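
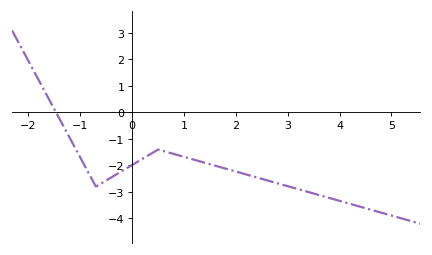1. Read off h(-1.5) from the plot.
0.1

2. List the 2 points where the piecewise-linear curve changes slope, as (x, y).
(-0.7, -2.8); (0.5, -1.4)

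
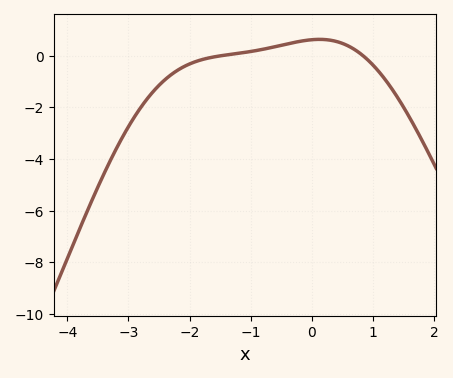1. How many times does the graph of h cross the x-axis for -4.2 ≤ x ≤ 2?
2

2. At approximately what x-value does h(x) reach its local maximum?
0.123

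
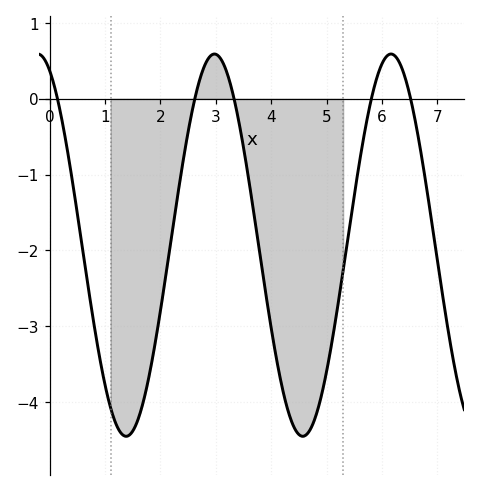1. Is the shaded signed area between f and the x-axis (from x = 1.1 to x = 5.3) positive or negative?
negative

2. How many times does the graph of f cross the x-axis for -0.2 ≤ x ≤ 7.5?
5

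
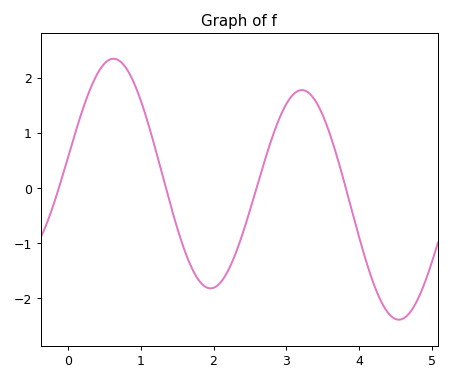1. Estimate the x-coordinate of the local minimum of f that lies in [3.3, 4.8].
4.54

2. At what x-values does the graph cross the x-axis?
-0.124, 1.35, 2.59, 3.82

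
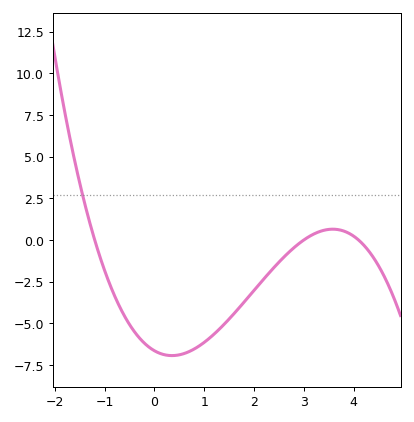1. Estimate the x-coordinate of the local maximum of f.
3.6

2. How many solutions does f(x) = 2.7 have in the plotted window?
1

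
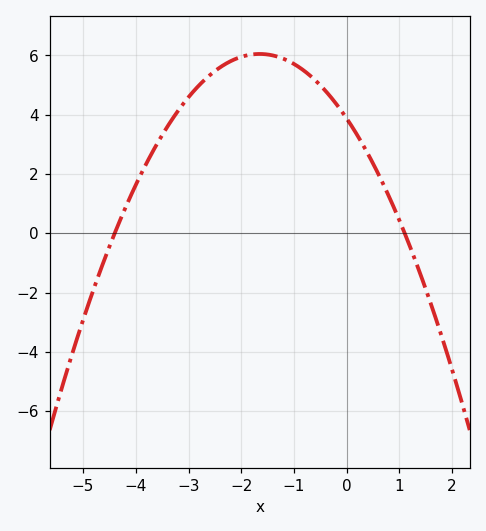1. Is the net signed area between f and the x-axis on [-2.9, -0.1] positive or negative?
positive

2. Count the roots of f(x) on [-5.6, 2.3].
2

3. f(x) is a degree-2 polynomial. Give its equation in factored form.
y = -0.8(x + 4.4)(x - 1.1)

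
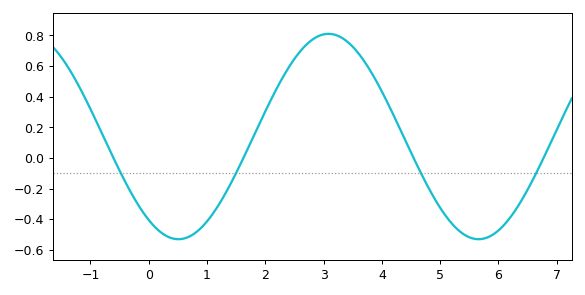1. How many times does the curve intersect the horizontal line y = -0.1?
4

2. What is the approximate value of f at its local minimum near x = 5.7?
-0.53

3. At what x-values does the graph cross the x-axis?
-0.605, 1.62, 4.54, 6.77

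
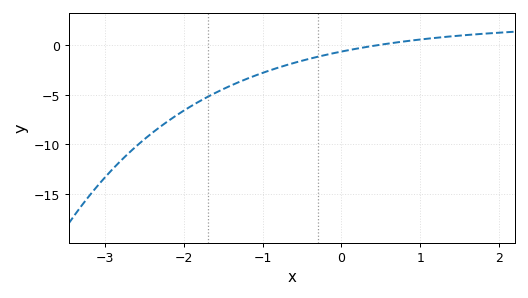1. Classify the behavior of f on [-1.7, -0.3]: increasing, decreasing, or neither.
increasing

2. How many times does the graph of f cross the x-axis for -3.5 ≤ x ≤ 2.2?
1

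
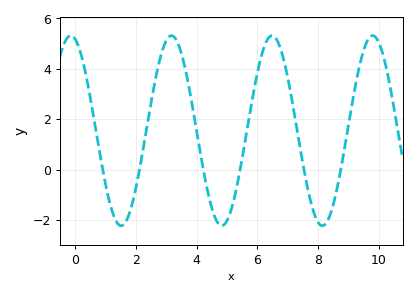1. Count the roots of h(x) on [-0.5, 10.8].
6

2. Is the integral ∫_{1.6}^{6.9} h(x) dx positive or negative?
positive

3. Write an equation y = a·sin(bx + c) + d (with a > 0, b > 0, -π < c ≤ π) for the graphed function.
y = 3.77sin(1.9x + 1.82) + 1.55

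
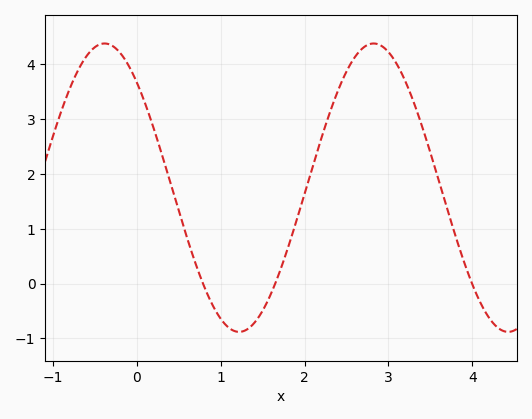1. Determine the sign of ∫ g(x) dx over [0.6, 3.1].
positive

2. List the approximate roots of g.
0.8, 1.7, 4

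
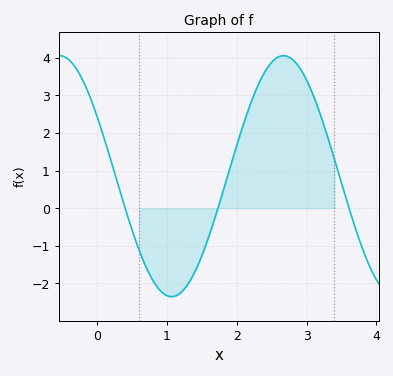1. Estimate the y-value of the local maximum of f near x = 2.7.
4.05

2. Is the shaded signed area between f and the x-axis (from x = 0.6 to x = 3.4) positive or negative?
positive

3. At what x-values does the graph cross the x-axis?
0.403, 1.73, 3.61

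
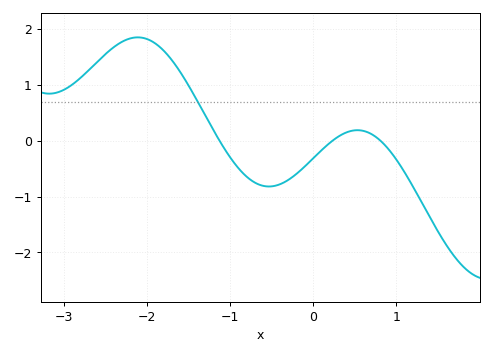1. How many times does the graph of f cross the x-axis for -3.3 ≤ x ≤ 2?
3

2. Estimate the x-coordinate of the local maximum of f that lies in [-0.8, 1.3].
0.5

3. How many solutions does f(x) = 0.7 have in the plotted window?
1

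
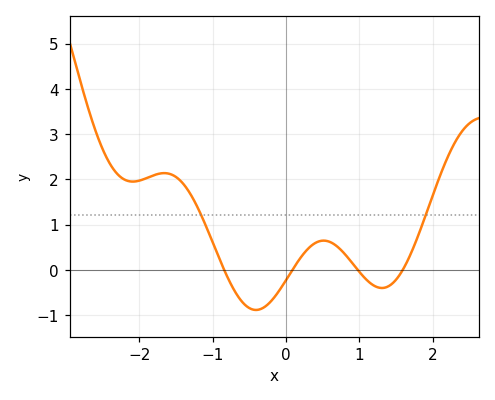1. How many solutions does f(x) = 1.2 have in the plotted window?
2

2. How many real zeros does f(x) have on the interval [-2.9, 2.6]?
4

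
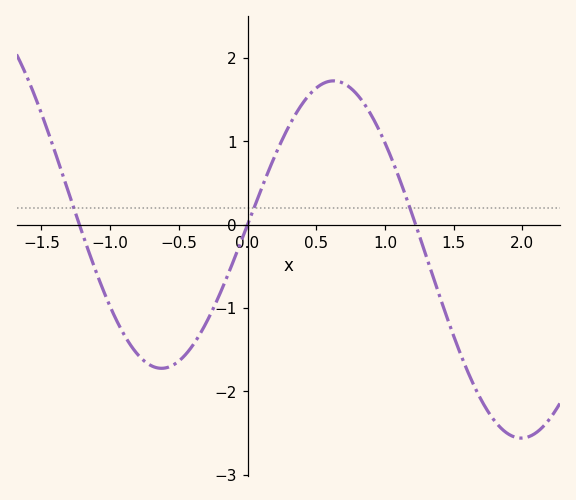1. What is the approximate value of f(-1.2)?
-0.1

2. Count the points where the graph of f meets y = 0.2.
3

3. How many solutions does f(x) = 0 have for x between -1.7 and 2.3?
3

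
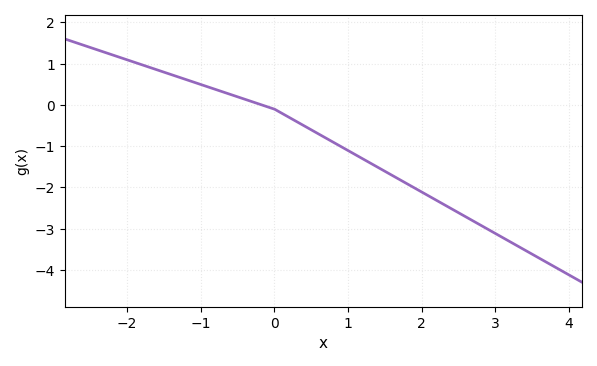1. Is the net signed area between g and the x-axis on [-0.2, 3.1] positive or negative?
negative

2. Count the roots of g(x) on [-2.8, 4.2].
1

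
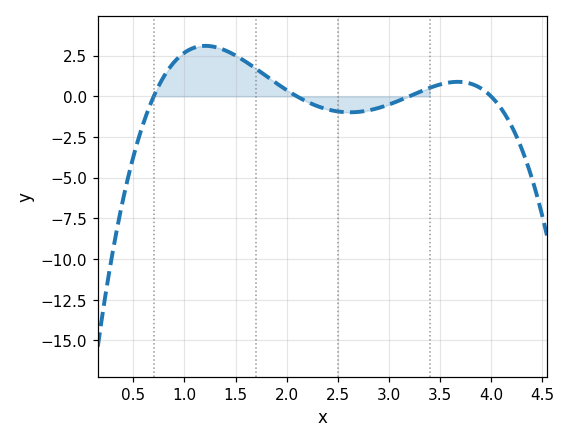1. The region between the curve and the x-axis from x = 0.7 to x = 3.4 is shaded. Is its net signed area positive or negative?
positive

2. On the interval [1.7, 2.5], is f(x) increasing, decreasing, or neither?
decreasing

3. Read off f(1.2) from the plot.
3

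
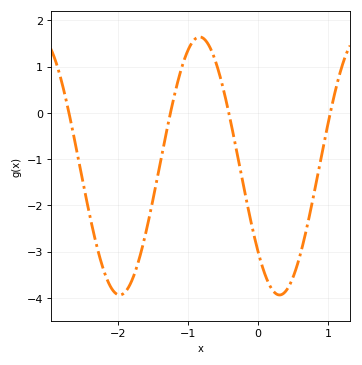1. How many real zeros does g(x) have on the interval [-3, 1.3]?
4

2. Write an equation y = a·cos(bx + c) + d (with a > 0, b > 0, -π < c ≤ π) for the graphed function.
y = 2.79cos(2.75x + 2.29) - 1.15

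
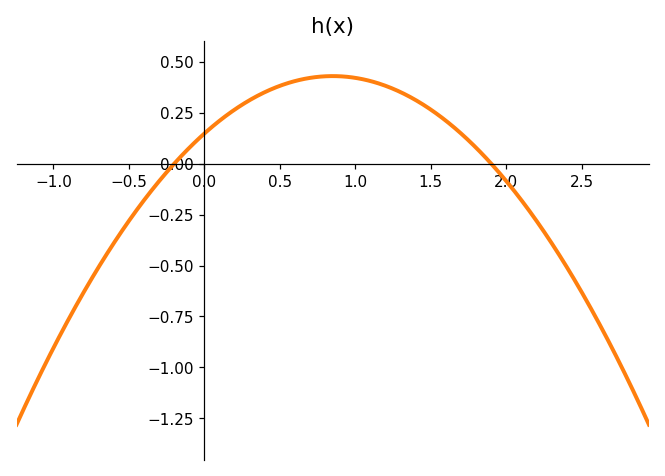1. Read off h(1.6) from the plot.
0.211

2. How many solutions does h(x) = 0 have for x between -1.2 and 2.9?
2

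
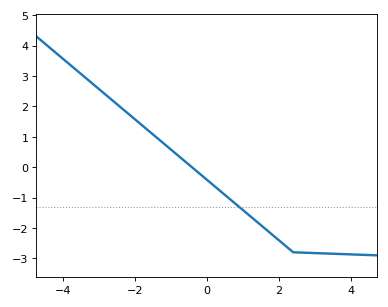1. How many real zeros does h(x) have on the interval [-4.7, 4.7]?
1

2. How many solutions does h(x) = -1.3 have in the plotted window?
1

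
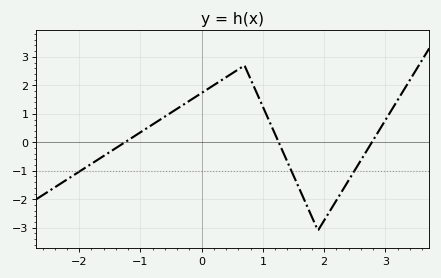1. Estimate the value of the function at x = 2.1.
-2.4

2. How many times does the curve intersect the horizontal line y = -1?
3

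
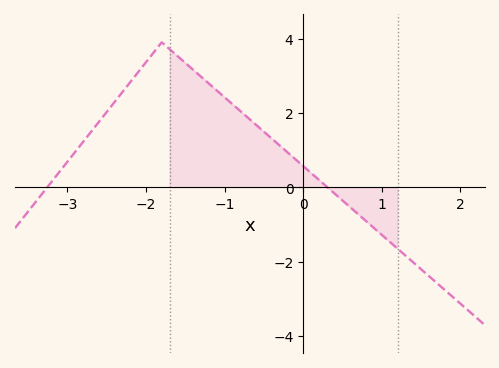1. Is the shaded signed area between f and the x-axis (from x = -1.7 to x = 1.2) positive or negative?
positive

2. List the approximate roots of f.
-3.26, 0.307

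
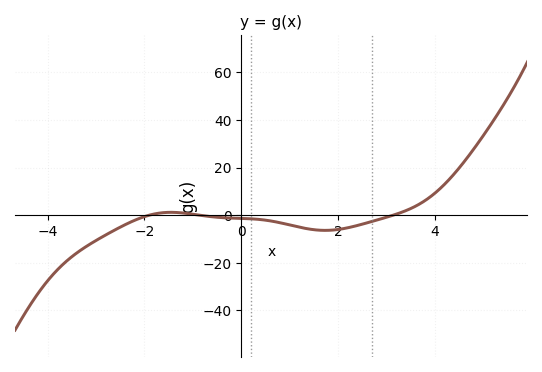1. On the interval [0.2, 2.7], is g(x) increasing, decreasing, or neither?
neither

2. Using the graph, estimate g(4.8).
28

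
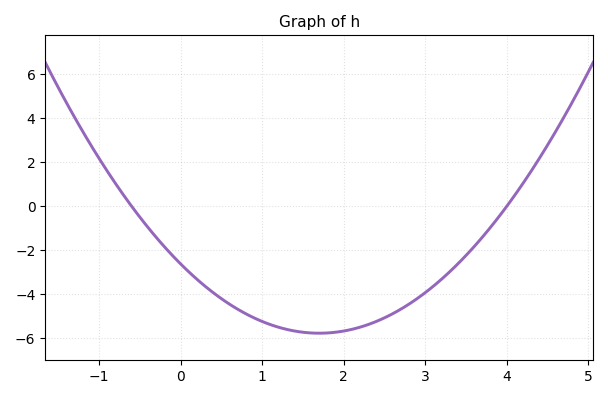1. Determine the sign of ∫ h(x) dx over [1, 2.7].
negative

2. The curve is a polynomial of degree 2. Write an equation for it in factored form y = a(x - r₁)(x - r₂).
y = 1.09(x + 0.6)(x - 4)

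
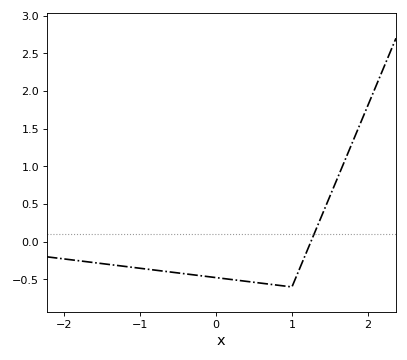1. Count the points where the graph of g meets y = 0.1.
1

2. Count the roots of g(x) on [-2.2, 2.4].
1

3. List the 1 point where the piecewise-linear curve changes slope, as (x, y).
(1, -0.6)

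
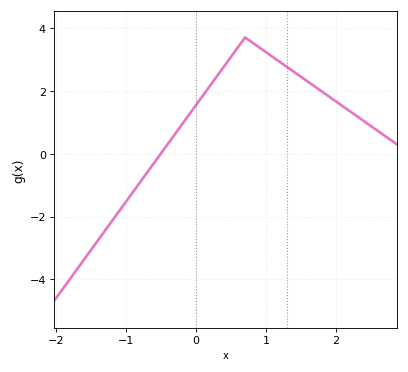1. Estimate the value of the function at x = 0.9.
3.39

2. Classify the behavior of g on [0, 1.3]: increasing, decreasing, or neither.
neither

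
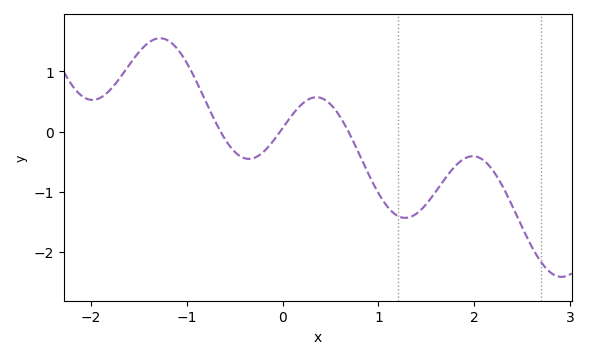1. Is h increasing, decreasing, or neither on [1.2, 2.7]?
neither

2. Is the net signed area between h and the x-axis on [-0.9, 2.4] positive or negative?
negative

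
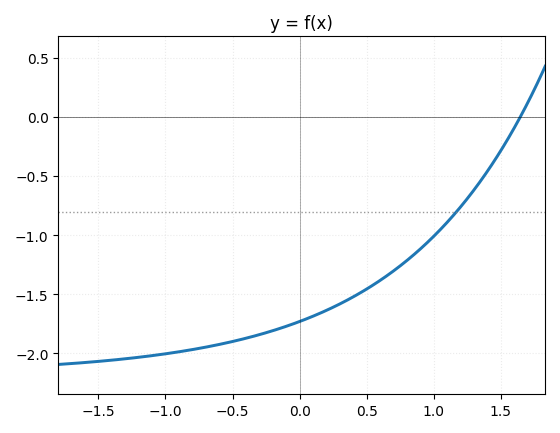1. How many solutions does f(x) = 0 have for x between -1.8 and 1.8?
1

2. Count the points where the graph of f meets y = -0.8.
1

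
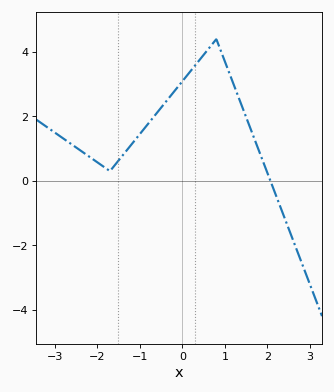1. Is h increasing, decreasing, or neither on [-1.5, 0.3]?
increasing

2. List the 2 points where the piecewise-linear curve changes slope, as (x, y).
(-1.7, 0.3); (0.8, 4.4)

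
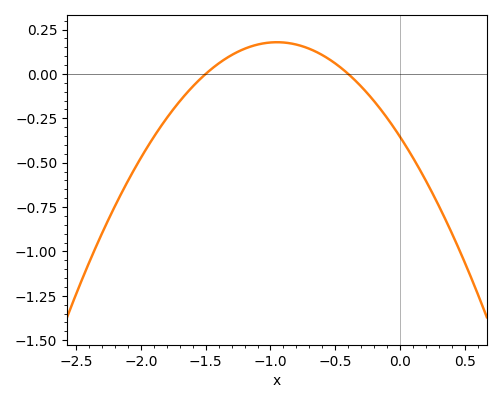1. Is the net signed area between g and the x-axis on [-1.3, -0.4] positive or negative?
positive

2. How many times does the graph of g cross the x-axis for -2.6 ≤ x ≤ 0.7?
2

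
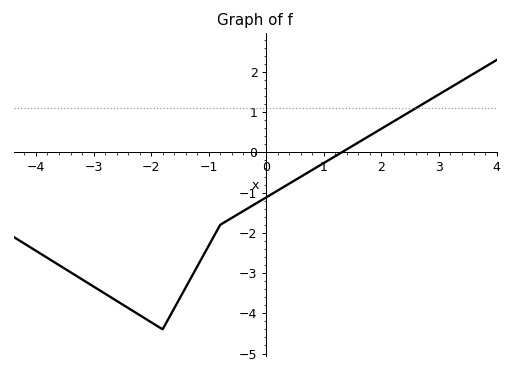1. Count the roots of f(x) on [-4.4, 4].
1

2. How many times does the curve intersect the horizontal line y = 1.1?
1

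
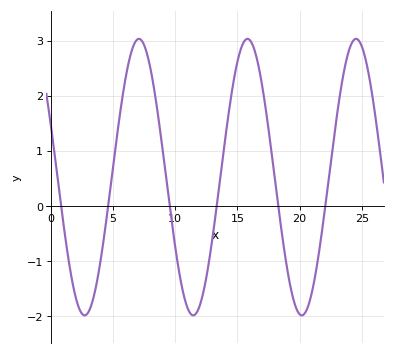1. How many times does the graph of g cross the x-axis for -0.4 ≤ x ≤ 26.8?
6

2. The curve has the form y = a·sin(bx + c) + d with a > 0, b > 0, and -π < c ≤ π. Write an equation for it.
y = 2.51sin(0.72x + 2.8) + 0.52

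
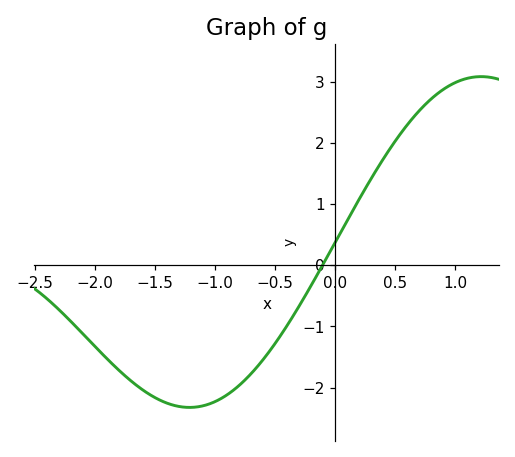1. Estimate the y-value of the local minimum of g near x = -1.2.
-2.3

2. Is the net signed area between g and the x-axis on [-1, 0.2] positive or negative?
negative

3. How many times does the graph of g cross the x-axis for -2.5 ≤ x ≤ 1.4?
1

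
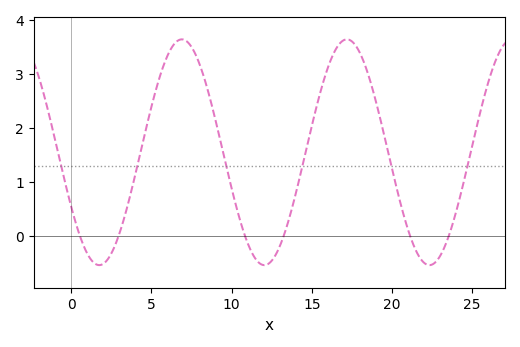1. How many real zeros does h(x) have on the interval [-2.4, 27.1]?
6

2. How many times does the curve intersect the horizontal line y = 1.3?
6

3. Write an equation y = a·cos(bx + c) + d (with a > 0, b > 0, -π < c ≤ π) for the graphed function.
y = 2.09cos(0.61x + 2.08) + 1.55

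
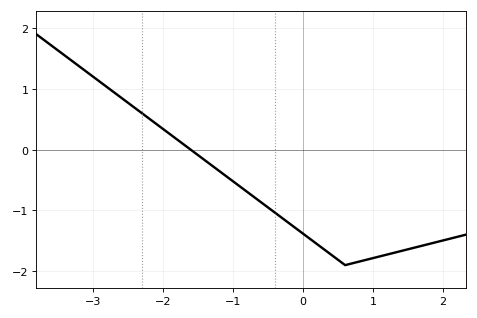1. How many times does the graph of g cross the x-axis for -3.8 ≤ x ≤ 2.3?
1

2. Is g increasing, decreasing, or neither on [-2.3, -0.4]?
decreasing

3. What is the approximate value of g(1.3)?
-1.7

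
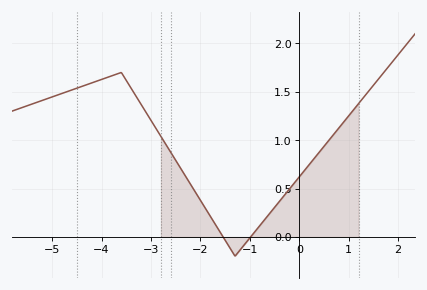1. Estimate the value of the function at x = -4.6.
1.52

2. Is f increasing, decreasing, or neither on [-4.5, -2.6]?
neither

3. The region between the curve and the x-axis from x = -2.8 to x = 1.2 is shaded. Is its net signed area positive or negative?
positive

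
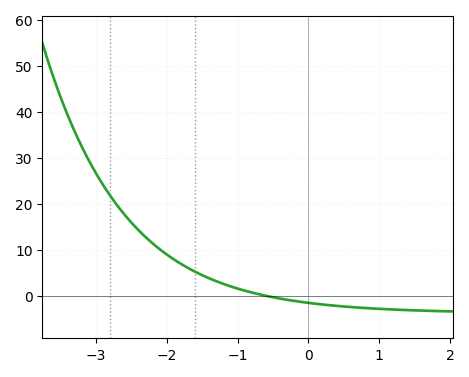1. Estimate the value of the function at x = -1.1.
2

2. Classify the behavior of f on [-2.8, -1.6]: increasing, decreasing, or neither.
decreasing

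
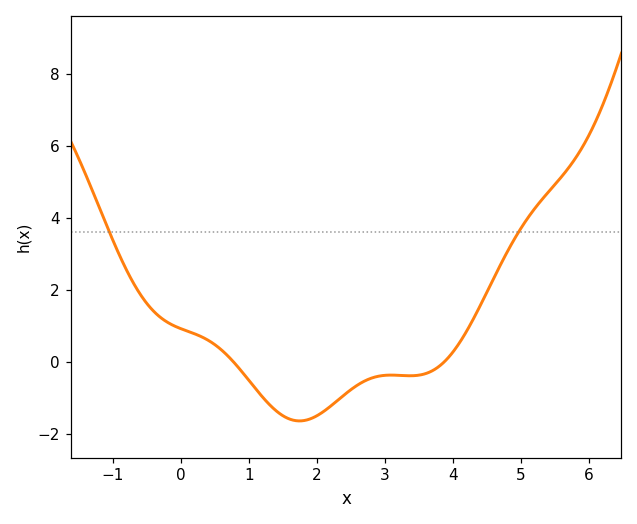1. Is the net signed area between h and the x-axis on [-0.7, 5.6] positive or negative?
positive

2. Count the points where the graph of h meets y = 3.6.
2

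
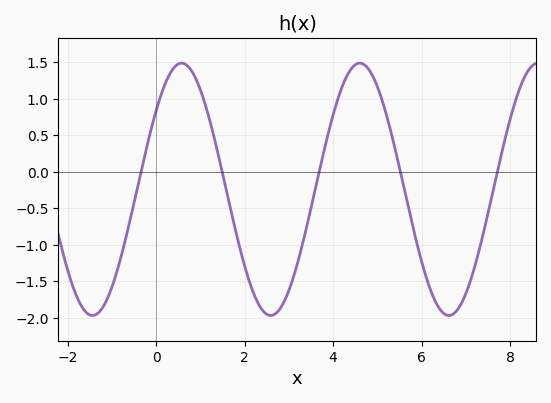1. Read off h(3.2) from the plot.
-1.25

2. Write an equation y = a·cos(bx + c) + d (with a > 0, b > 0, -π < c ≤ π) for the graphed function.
y = 1.73cos(1.56x - 0.9) - 0.24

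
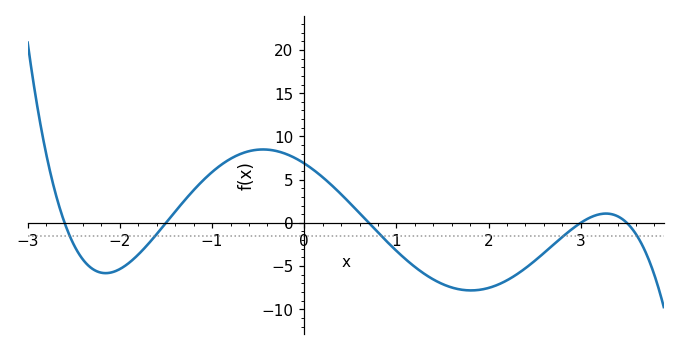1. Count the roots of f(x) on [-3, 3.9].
5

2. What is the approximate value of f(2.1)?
-7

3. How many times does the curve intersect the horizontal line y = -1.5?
5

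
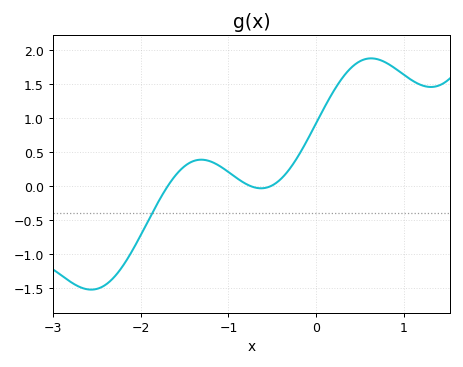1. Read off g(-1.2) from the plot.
0.36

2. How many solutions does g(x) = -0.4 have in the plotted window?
1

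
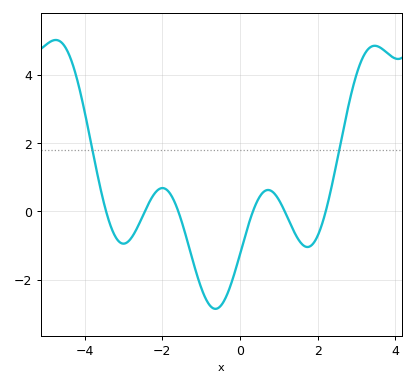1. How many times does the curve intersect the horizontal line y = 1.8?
2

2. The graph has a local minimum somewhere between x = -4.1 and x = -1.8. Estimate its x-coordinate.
-3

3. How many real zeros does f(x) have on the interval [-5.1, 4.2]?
6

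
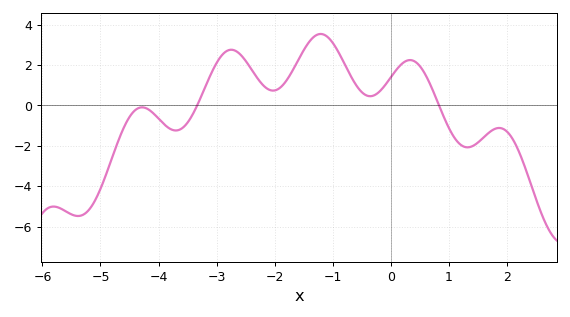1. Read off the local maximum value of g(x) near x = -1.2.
3.6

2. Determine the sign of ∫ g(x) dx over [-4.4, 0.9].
positive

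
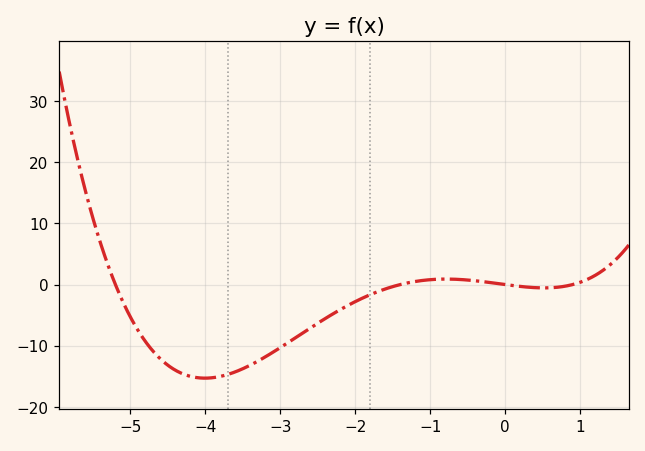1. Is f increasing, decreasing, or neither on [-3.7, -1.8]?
increasing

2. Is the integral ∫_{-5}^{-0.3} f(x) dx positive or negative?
negative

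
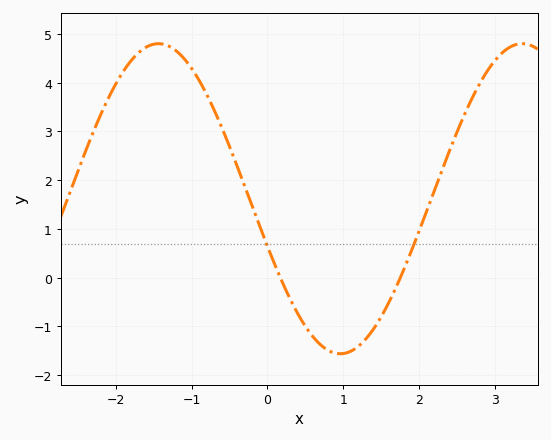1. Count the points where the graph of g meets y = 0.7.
2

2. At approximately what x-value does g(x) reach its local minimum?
0.964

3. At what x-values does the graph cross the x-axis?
0.171, 1.75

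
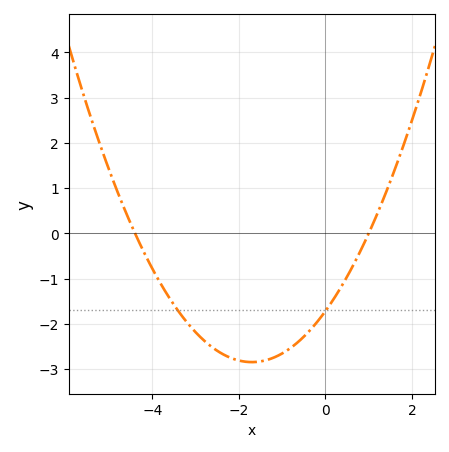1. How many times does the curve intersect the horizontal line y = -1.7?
2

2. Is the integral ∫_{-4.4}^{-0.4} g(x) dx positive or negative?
negative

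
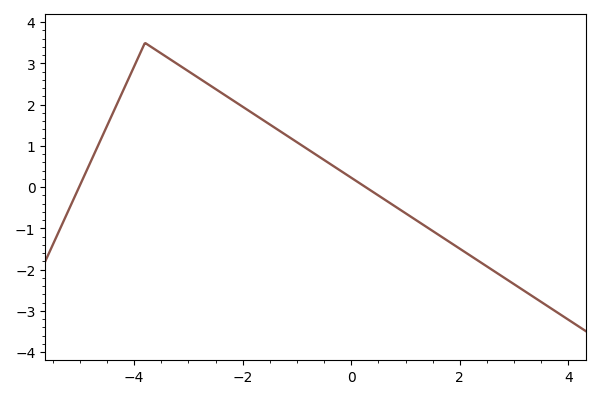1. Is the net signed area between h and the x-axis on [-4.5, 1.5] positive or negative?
positive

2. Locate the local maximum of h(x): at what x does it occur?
-3.8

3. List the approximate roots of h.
-5, 0.2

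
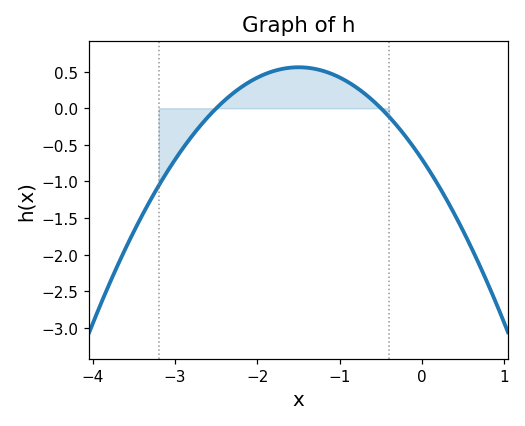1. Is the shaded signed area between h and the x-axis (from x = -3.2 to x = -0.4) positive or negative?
positive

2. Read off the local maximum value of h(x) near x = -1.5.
0.55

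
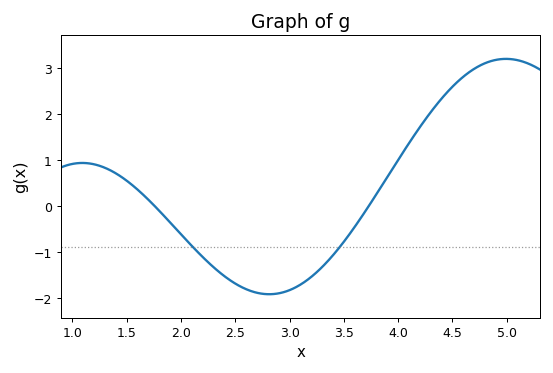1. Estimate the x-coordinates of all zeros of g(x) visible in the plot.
1.76, 3.73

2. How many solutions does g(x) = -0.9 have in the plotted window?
2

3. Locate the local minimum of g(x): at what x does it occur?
2.81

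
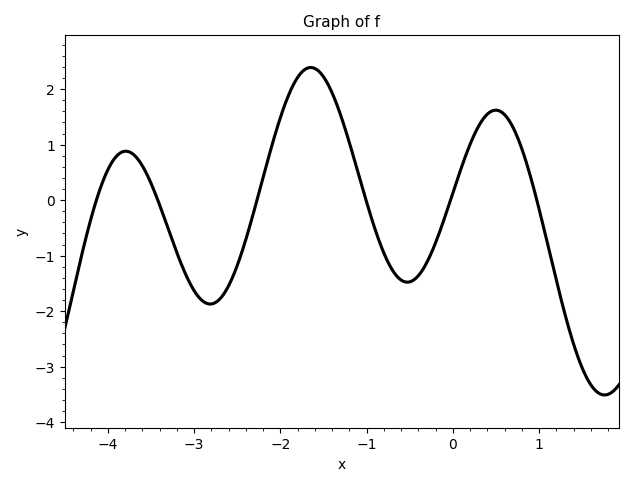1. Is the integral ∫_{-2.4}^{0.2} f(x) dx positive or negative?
positive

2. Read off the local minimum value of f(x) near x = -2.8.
-1.9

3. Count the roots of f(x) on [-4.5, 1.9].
6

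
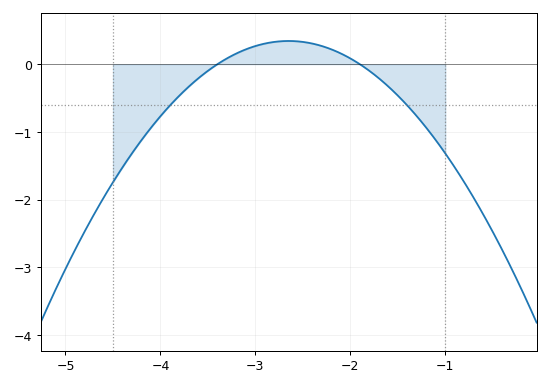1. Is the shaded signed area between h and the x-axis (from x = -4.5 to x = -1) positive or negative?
negative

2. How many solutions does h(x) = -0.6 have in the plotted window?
2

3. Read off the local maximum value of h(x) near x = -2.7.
0.343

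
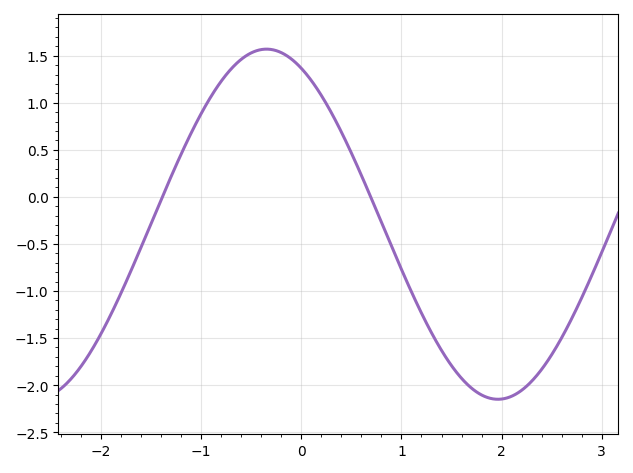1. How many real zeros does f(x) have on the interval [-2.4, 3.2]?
2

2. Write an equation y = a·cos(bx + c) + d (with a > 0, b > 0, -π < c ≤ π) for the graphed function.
y = 1.86cos(1.36x + 0.472) - 0.29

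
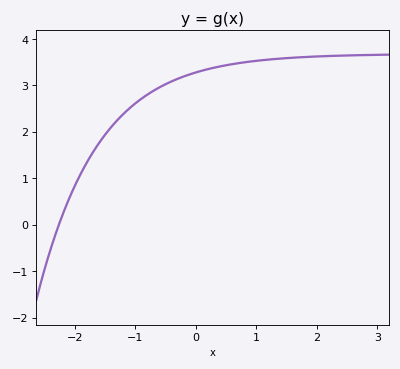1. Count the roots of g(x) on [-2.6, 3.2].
1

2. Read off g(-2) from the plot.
0.84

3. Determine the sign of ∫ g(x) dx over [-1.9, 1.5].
positive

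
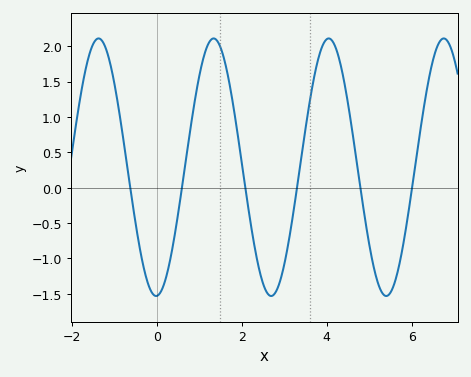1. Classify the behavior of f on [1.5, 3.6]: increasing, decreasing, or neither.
neither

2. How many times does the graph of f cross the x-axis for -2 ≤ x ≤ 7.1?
6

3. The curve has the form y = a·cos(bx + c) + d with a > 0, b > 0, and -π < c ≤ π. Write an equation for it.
y = 1.82cos(2.32x - 3.11) + 0.29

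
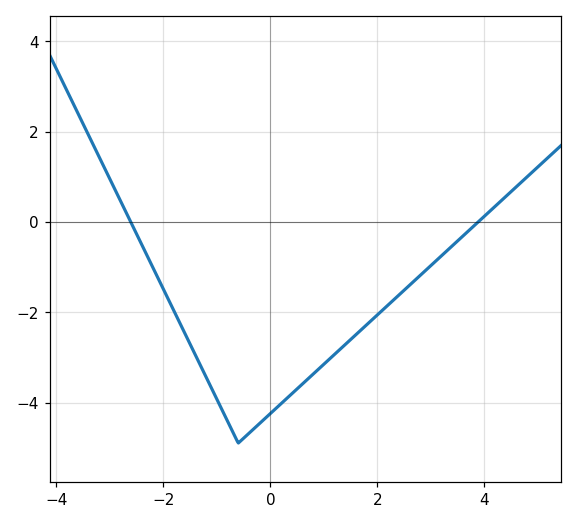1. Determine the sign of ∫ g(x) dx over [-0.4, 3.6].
negative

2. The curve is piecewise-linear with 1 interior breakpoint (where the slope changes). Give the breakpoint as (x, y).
(-0.6, -4.9)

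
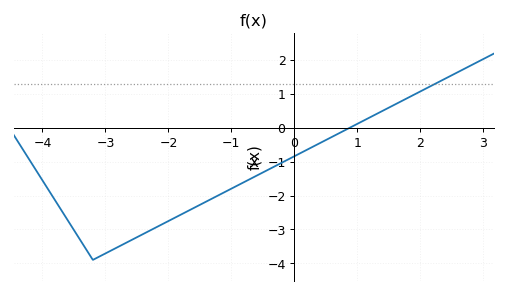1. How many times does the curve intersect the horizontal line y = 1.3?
1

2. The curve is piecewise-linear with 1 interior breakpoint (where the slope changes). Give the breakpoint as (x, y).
(-3.2, -3.9)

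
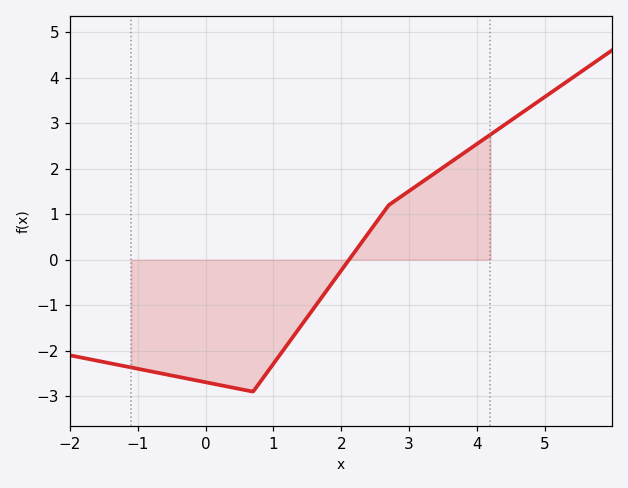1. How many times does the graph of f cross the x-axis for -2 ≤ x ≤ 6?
1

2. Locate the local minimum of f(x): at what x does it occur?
0.699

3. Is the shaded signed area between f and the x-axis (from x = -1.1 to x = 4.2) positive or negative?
negative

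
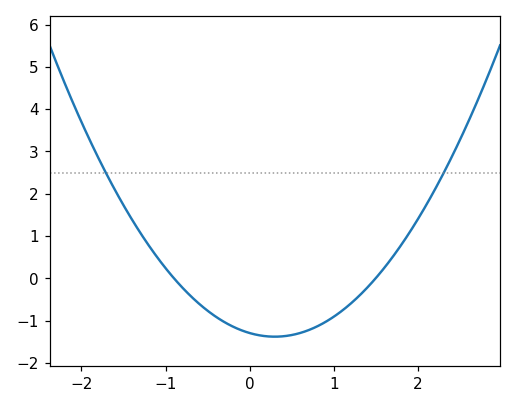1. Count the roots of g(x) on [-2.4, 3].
2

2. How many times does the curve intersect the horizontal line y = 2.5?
2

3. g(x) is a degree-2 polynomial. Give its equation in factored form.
y = 0.96(x + 0.9)(x - 1.5)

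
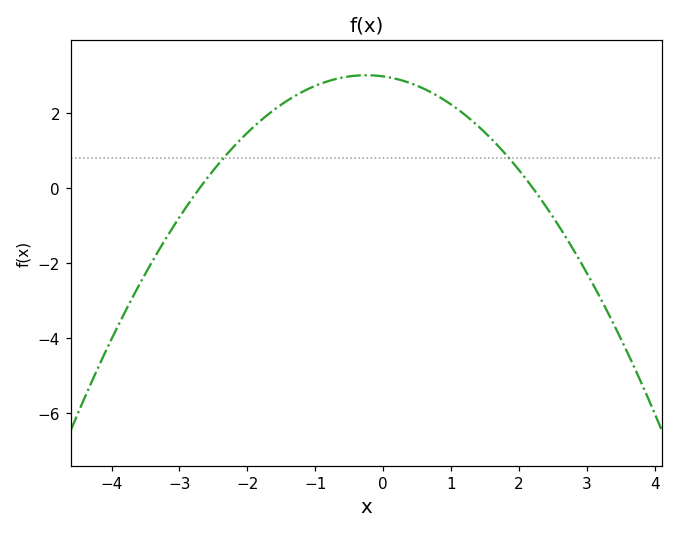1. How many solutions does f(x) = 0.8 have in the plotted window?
2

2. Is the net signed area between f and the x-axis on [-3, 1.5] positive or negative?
positive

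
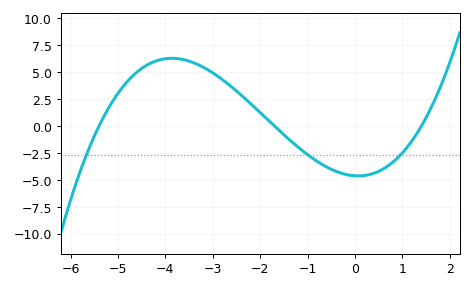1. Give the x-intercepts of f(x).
-5.4, -1.8, 1.4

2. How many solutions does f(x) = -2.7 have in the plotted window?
3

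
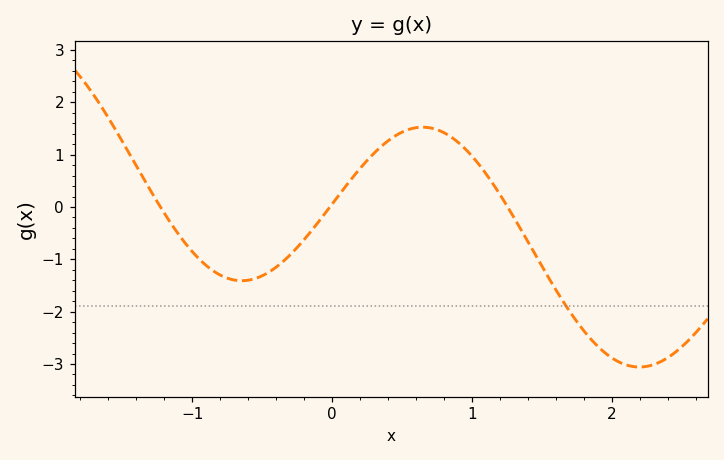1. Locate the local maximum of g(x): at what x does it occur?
0.6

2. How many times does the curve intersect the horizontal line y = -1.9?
1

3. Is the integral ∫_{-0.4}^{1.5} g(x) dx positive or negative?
positive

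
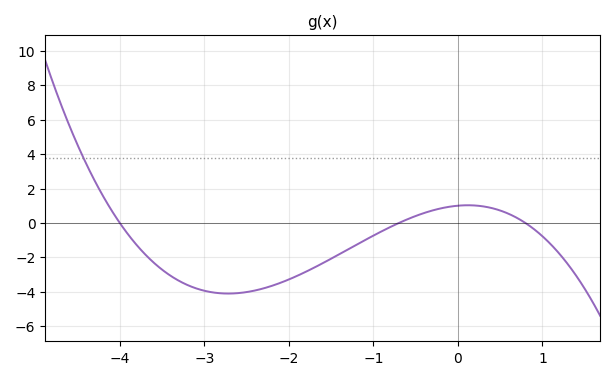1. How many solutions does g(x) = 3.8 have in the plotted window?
1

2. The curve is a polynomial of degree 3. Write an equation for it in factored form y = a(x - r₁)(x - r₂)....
y = -0.45(x + 4)(x + 0.7)(x - 0.8)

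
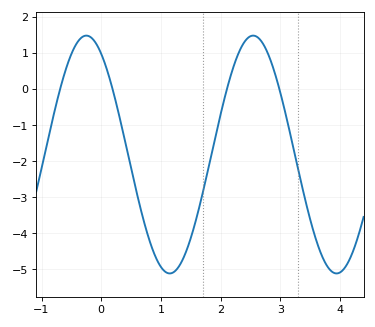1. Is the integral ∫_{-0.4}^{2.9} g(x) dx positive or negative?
negative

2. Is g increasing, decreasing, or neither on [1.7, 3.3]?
neither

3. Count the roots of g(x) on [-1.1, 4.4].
4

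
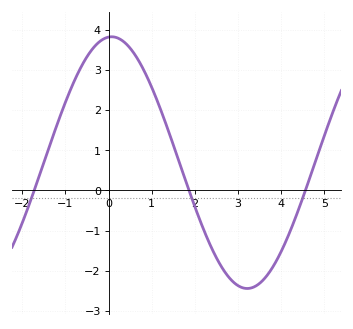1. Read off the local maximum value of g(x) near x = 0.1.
3.82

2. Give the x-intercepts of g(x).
-1.72, 1.86, 4.56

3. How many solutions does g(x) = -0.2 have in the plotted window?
3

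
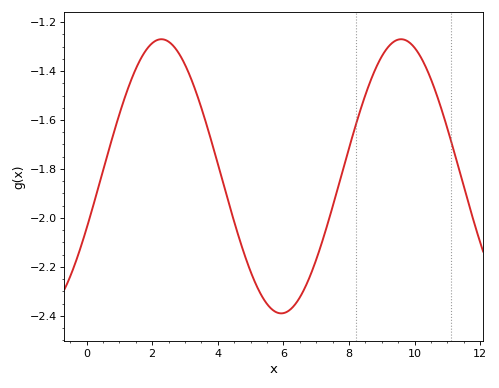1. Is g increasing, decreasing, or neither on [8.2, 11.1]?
neither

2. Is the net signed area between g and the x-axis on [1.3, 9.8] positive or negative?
negative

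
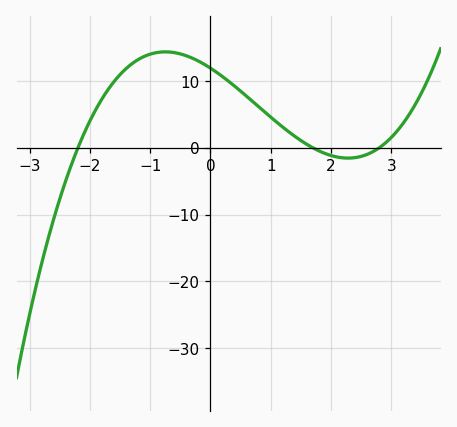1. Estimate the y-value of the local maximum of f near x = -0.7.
14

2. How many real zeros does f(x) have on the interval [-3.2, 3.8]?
3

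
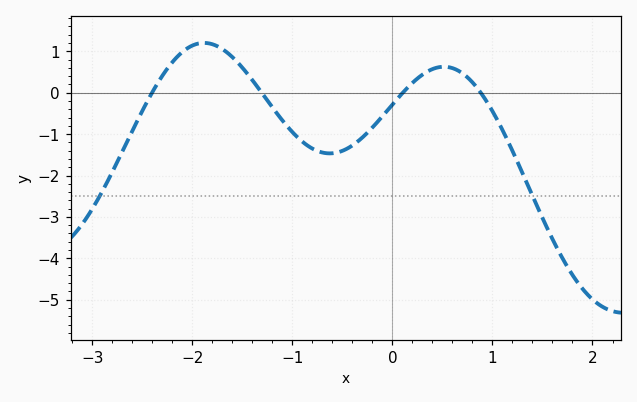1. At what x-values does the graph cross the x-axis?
-2.4, -1.3, 0.1, 0.9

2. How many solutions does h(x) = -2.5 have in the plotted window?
2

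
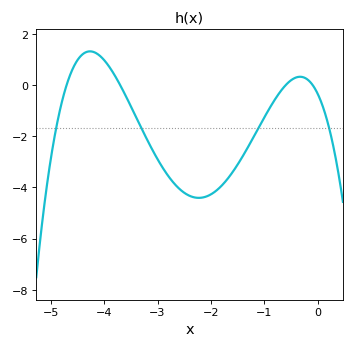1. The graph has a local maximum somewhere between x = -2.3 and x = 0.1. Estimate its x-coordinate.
-0.3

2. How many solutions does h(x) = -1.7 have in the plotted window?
4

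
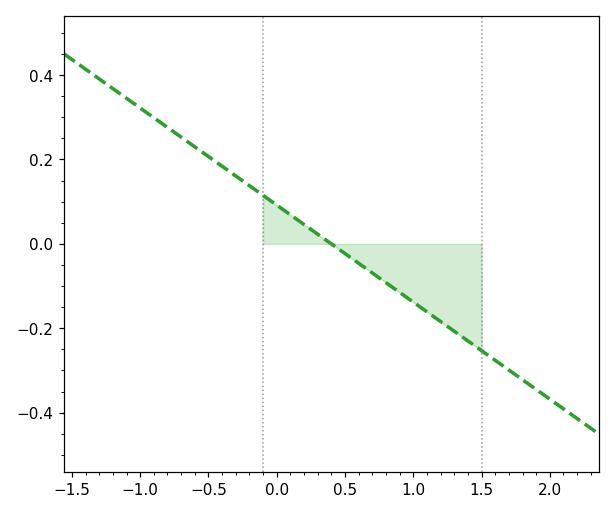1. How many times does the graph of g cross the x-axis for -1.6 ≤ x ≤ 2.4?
1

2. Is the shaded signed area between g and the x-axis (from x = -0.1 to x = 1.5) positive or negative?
negative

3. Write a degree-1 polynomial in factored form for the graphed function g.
y = -0.23(x - 0.4)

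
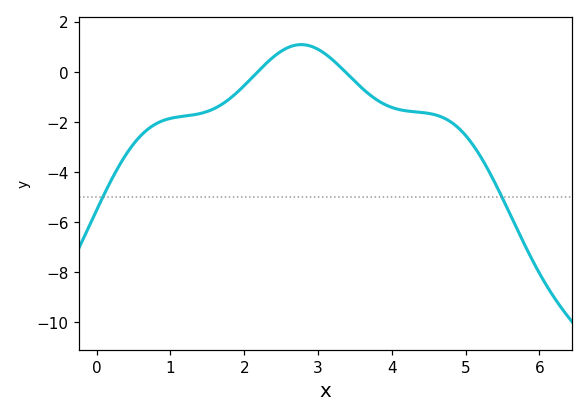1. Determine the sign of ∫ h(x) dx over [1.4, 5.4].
negative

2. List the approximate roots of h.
2.18, 3.38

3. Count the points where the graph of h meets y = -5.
2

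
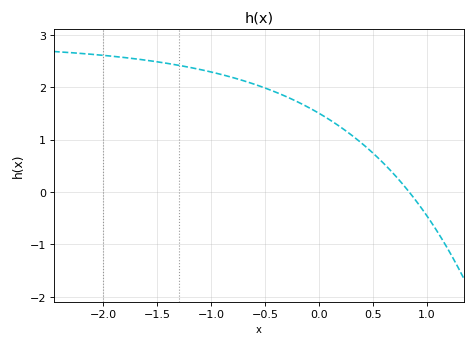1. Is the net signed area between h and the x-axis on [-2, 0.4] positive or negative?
positive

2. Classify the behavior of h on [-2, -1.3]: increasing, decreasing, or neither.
decreasing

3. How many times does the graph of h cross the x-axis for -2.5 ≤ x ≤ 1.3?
1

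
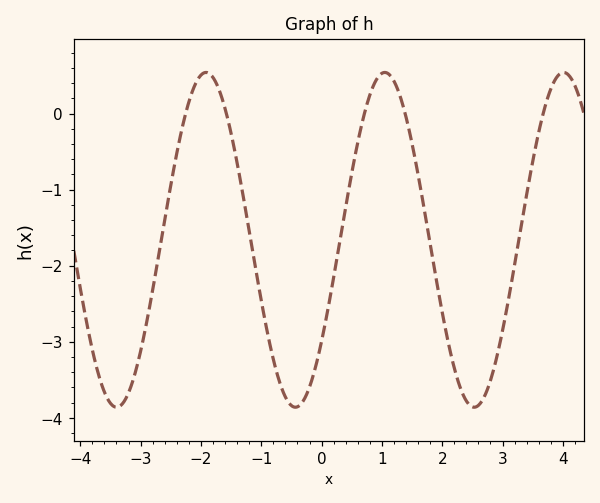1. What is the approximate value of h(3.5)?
-0.632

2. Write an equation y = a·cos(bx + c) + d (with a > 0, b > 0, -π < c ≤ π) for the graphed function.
y = 2.2cos(2.12x - 2.22) - 1.66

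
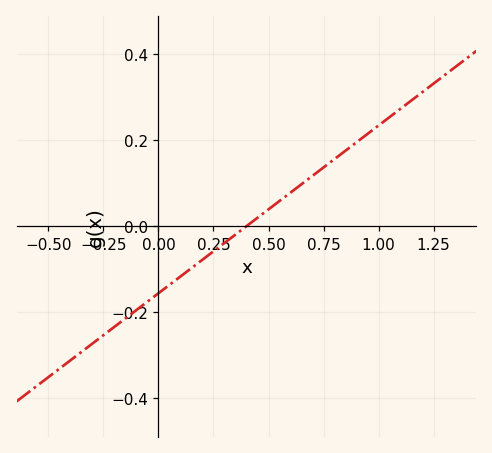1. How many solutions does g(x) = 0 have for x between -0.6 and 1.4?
1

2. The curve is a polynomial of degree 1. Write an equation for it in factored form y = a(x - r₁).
y = 0.39(x - 0.4)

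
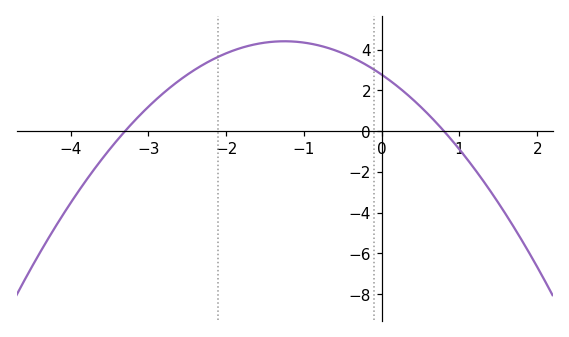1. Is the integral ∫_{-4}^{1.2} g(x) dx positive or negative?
positive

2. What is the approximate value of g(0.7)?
0.42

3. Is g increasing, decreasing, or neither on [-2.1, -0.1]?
neither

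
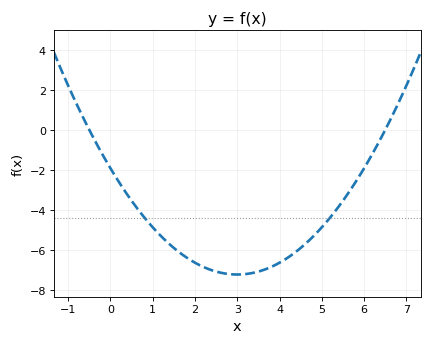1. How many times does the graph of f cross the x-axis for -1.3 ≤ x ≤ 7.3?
2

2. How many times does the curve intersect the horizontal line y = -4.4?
2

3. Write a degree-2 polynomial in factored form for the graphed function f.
y = 0.59(x + 0.5)(x - 6.5)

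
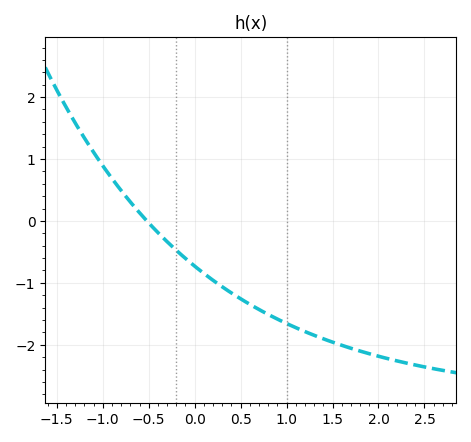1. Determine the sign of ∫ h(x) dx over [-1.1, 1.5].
negative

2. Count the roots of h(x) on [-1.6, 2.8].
1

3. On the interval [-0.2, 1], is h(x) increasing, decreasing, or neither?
decreasing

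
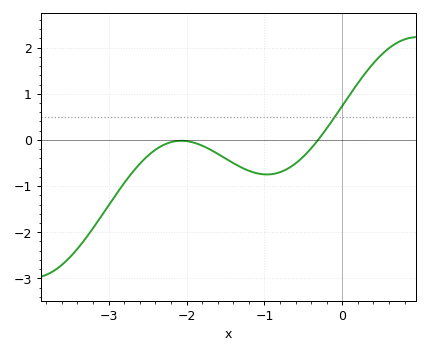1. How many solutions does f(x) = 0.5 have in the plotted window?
1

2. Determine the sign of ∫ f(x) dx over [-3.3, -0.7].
negative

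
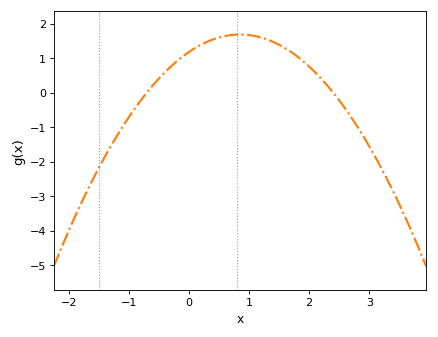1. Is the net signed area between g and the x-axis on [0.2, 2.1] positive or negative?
positive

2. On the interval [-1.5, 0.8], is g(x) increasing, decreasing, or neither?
increasing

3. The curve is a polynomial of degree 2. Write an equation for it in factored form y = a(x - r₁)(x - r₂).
y = -0.7(x + 0.7)(x - 2.4)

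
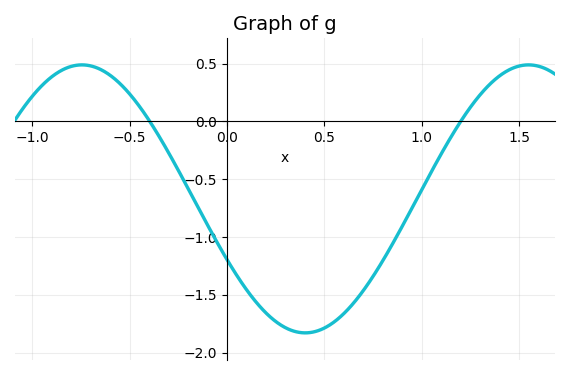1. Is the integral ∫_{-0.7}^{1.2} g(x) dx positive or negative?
negative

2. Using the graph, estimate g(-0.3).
-0.27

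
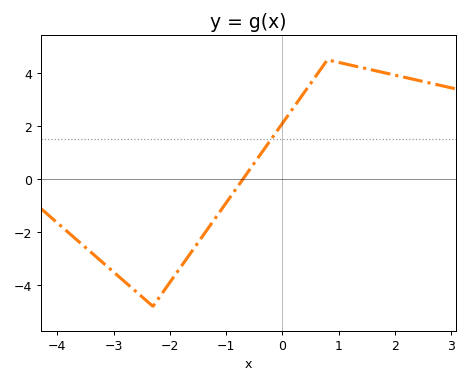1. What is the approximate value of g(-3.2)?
-3.13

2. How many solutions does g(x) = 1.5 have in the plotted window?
1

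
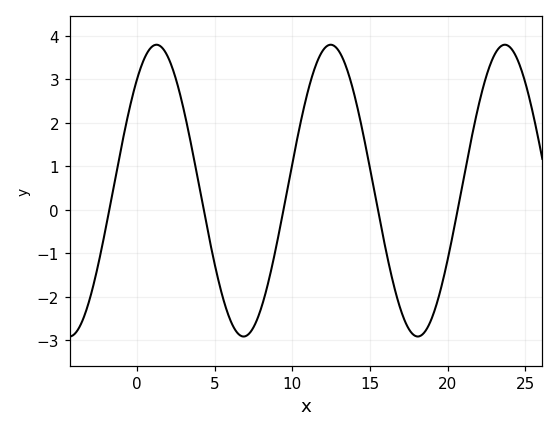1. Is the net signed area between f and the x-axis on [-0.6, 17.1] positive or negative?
positive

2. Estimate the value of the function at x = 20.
-1.2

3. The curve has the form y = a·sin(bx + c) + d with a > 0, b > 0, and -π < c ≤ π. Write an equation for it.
y = 3.36sin(0.56x + 0.87) + 0.44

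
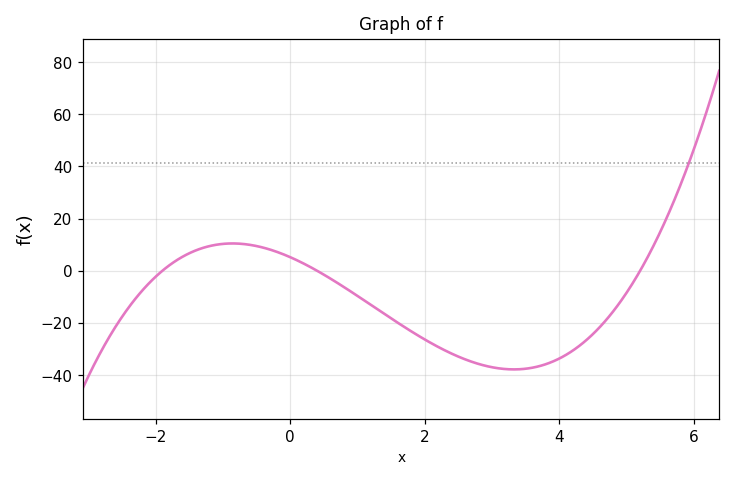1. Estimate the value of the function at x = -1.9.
0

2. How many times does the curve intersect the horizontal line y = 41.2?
1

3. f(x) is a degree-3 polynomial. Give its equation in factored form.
y = 1.32(x + 1.9)(x - 0.4)(x - 5.2)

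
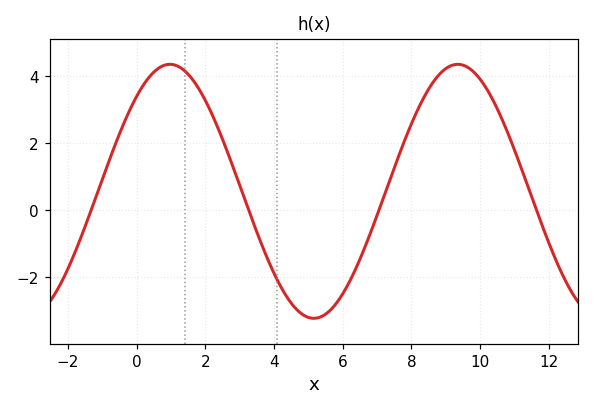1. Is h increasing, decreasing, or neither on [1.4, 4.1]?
decreasing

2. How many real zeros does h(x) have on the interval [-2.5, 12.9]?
4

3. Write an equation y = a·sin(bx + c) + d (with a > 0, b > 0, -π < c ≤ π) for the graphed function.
y = 3.8sin(0.75x + 0.842) + 0.56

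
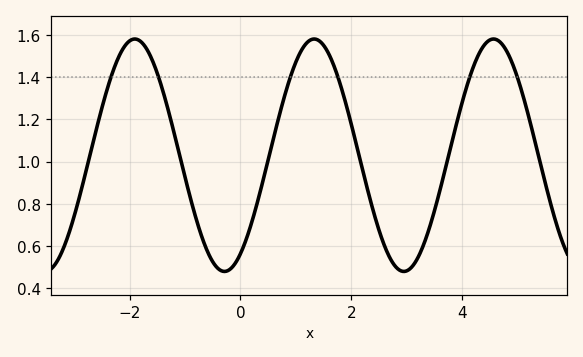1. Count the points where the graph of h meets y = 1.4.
6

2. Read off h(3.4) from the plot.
0.677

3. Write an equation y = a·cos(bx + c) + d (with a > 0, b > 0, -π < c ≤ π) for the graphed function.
y = 0.55cos(1.94x - 2.58) + 1.03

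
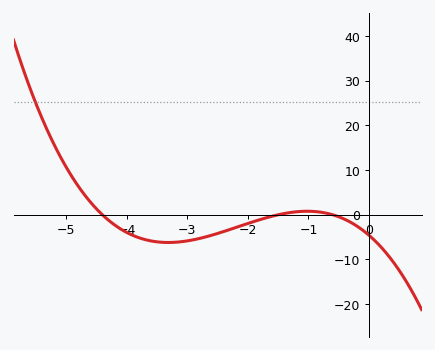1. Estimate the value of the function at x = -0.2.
-3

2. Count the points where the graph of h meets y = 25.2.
1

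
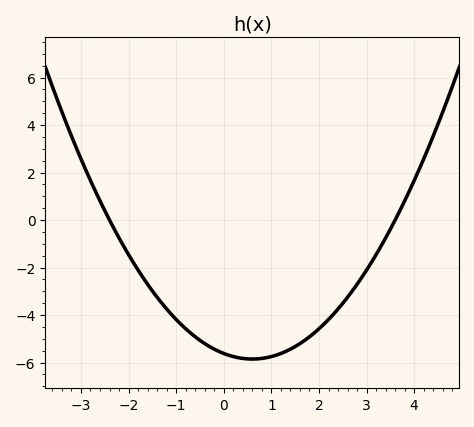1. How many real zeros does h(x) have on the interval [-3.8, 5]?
2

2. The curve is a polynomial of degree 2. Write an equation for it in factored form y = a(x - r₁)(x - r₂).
y = 0.65(x + 2.4)(x - 3.6)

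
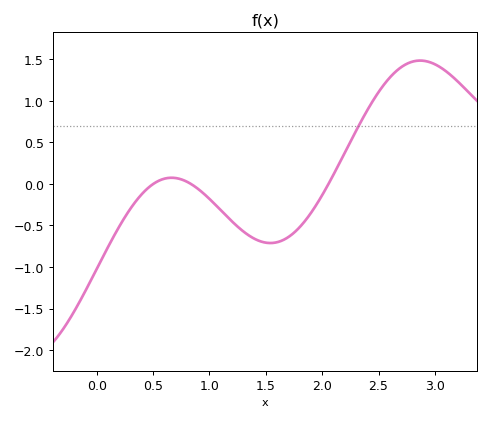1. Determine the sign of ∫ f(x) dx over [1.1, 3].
positive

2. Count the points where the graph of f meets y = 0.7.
1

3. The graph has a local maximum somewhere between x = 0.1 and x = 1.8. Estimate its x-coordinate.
0.665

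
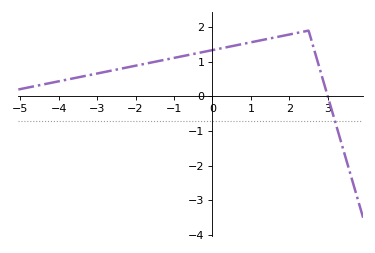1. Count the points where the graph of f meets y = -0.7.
1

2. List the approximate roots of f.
3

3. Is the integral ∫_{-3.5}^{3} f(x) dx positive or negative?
positive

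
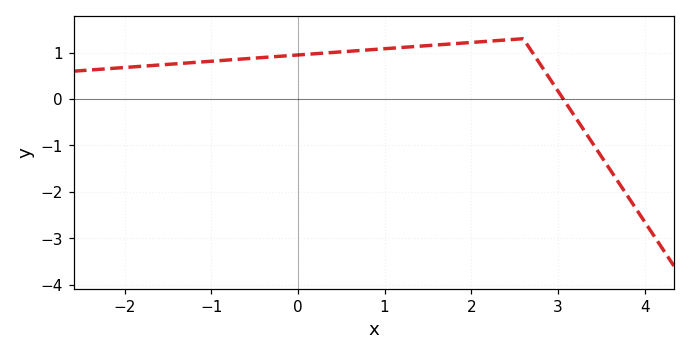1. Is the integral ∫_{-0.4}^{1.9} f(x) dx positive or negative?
positive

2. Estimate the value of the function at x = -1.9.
0.7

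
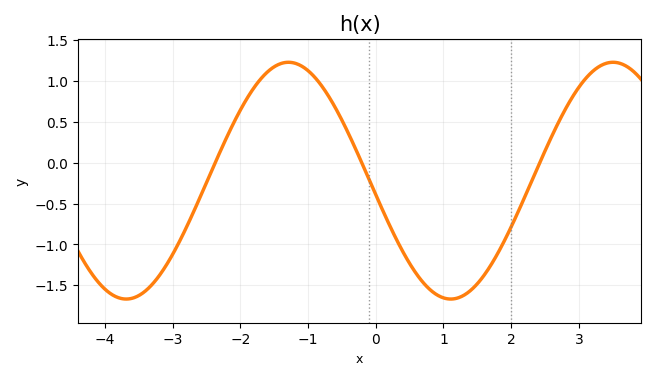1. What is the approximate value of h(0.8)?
-1.55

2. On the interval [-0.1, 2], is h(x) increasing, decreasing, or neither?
neither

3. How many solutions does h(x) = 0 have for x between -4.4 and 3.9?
3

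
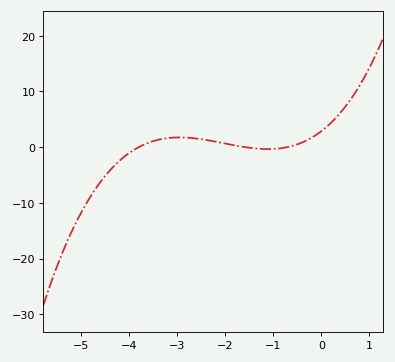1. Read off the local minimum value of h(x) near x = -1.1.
0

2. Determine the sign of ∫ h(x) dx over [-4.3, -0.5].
positive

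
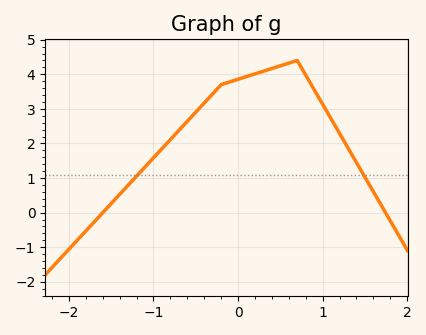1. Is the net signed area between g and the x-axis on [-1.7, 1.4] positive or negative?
positive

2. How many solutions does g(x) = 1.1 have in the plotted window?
2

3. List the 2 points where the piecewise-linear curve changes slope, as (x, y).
(-0.2, 3.7); (0.7, 4.4)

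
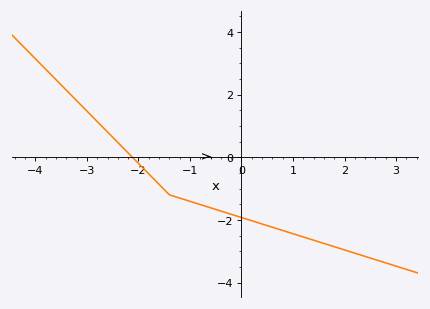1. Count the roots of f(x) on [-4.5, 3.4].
1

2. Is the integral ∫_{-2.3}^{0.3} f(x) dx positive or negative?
negative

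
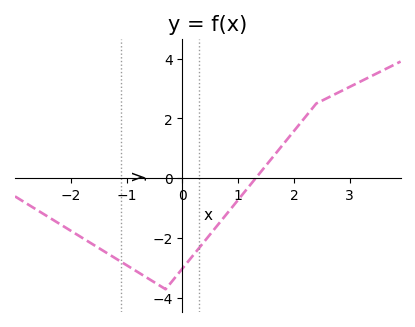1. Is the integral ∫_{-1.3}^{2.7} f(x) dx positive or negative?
negative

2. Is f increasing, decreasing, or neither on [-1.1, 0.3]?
neither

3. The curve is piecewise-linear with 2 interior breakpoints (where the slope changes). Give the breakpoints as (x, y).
(-0.3, -3.7); (2.4, 2.5)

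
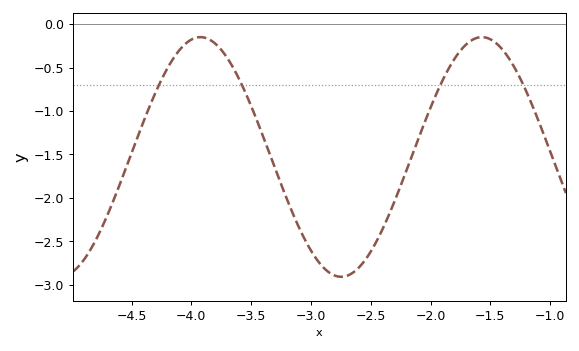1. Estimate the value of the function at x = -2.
-0.962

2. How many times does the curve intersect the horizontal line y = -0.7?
4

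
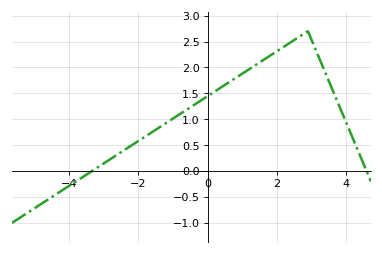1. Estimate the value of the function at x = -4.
-0.286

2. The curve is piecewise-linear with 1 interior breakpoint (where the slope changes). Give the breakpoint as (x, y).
(2.9, 2.7)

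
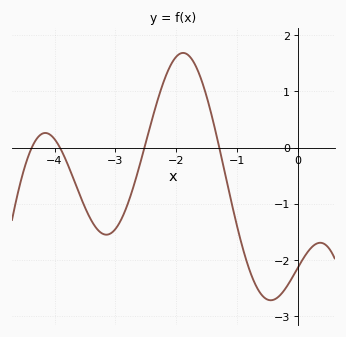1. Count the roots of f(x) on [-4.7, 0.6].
4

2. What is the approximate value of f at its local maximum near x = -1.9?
1.7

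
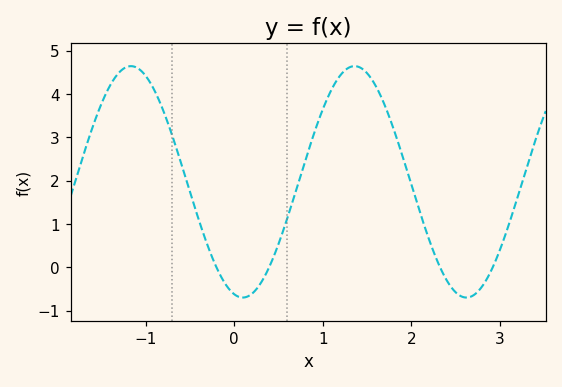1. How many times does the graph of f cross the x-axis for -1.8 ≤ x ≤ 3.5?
4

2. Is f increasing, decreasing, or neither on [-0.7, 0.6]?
neither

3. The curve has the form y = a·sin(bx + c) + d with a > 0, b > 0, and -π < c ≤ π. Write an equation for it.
y = 2.67sin(2.49x - 1.81) + 1.97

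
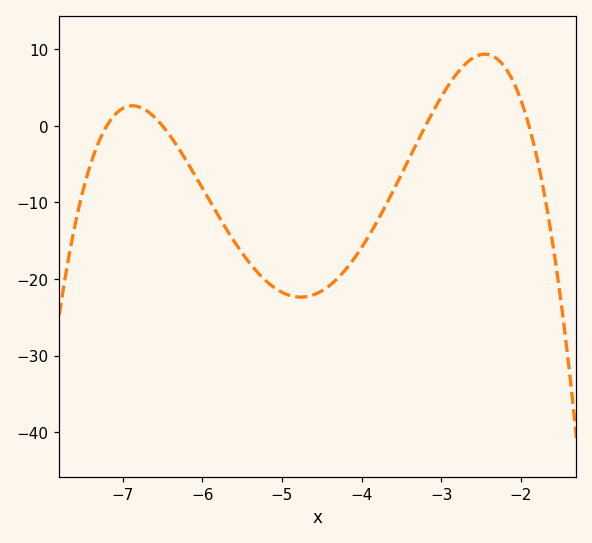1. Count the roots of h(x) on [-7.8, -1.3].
4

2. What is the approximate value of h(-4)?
-16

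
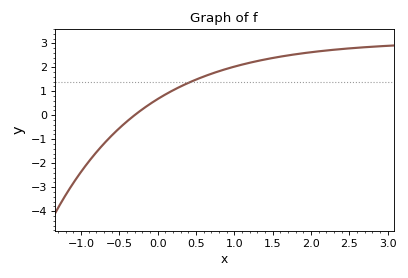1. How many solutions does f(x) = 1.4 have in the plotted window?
1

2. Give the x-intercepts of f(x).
-0.305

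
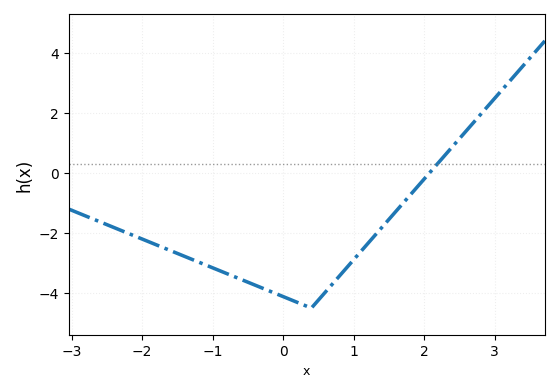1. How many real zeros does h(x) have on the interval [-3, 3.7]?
1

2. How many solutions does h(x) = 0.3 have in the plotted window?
1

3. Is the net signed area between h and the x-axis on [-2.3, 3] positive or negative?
negative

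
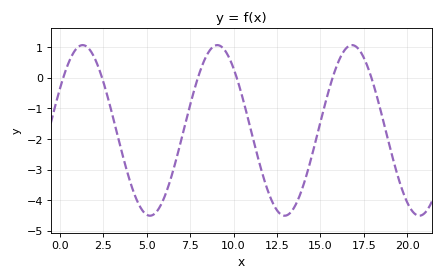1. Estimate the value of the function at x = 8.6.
0.9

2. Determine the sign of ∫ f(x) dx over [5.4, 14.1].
negative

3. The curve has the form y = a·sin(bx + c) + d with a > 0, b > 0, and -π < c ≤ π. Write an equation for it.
y = 2.79sin(0.81x + 0.51) - 1.72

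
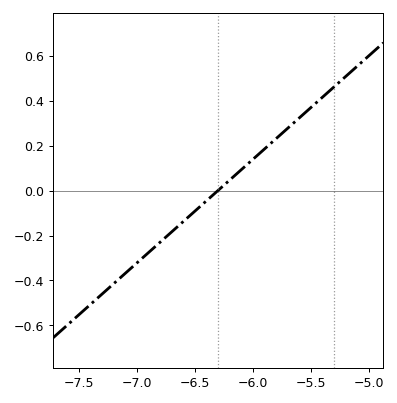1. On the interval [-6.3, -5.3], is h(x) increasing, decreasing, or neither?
increasing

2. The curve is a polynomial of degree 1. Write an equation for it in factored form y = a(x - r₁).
y = 0.46(x + 6.3)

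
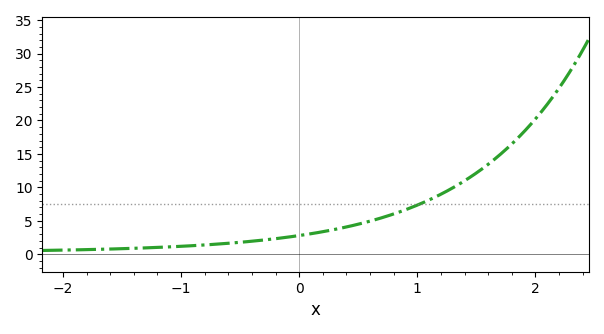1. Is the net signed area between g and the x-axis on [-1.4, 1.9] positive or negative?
positive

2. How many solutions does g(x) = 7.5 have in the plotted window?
1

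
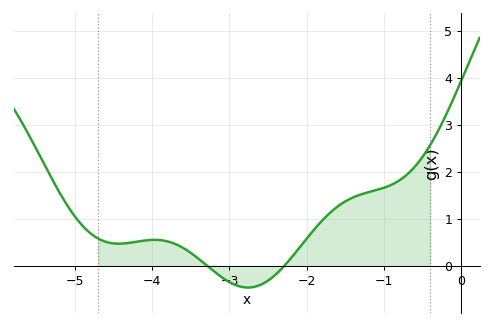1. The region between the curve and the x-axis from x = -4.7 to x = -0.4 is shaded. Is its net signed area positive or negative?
positive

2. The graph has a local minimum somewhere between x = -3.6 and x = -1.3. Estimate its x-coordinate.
-2.8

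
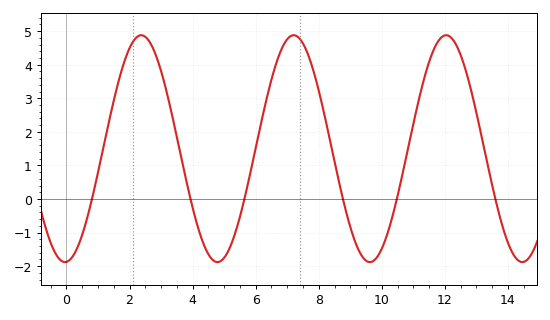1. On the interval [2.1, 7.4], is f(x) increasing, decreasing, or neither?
neither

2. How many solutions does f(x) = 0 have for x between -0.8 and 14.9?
6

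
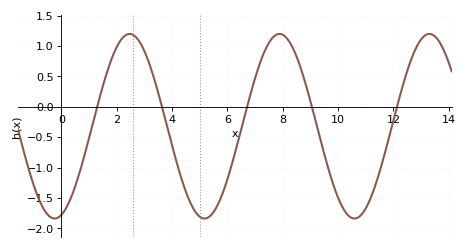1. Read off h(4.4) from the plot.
-1.27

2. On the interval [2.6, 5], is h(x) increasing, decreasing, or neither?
decreasing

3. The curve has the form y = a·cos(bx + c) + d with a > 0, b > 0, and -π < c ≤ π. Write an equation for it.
y = 1.52cos(1.16x - 2.86) - 0.32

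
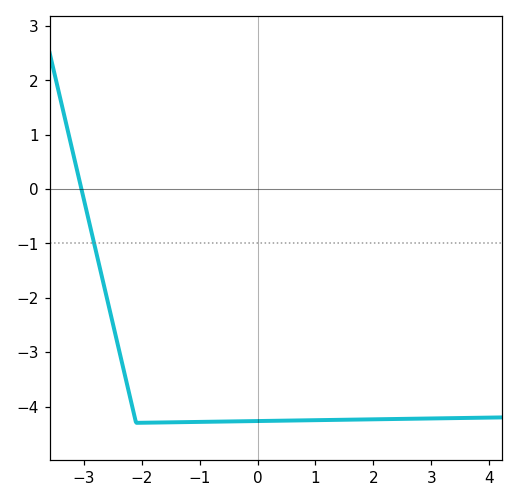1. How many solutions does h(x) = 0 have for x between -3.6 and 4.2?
1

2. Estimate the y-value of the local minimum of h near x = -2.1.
-4.3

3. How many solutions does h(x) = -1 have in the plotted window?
1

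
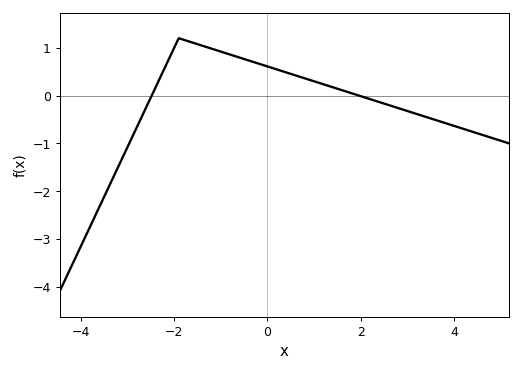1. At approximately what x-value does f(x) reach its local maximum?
-1.9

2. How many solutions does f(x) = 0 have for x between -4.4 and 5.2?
2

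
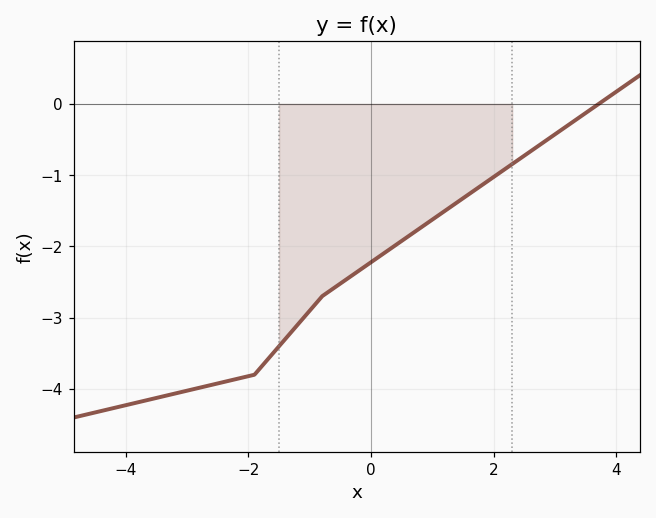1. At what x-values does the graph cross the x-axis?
3.8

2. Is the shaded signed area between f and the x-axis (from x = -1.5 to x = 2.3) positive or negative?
negative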